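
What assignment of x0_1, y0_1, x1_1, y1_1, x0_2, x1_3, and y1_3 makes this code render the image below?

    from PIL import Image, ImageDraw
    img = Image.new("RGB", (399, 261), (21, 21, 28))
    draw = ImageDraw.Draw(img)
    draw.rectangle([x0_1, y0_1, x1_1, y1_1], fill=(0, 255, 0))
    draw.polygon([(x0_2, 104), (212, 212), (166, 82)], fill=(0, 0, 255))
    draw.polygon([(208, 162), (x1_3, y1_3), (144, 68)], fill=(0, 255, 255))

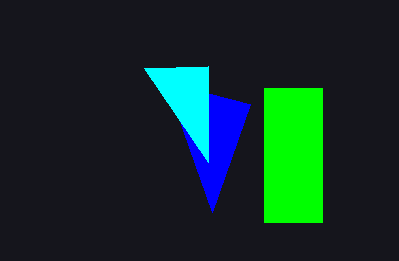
x0_1 = 264
y0_1 = 88
x1_1 = 322
y1_1 = 222
x0_2 = 250
x1_3 = 208
y1_3 = 66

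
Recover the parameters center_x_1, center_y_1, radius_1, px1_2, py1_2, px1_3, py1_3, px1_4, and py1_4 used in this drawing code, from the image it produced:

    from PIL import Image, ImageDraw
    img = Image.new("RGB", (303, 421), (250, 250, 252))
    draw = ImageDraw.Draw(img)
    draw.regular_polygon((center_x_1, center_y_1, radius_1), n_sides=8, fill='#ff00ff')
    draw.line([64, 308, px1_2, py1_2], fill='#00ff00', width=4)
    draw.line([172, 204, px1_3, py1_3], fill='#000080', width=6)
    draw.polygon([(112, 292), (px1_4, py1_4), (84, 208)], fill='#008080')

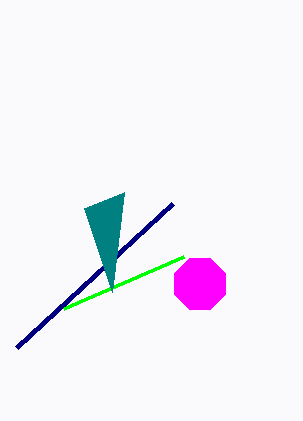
center_x_1 = 200
center_y_1 = 284
radius_1 = 28
px1_2 = 184
py1_2 = 256
px1_3 = 16
py1_3 = 348
px1_4 = 124
py1_4 = 192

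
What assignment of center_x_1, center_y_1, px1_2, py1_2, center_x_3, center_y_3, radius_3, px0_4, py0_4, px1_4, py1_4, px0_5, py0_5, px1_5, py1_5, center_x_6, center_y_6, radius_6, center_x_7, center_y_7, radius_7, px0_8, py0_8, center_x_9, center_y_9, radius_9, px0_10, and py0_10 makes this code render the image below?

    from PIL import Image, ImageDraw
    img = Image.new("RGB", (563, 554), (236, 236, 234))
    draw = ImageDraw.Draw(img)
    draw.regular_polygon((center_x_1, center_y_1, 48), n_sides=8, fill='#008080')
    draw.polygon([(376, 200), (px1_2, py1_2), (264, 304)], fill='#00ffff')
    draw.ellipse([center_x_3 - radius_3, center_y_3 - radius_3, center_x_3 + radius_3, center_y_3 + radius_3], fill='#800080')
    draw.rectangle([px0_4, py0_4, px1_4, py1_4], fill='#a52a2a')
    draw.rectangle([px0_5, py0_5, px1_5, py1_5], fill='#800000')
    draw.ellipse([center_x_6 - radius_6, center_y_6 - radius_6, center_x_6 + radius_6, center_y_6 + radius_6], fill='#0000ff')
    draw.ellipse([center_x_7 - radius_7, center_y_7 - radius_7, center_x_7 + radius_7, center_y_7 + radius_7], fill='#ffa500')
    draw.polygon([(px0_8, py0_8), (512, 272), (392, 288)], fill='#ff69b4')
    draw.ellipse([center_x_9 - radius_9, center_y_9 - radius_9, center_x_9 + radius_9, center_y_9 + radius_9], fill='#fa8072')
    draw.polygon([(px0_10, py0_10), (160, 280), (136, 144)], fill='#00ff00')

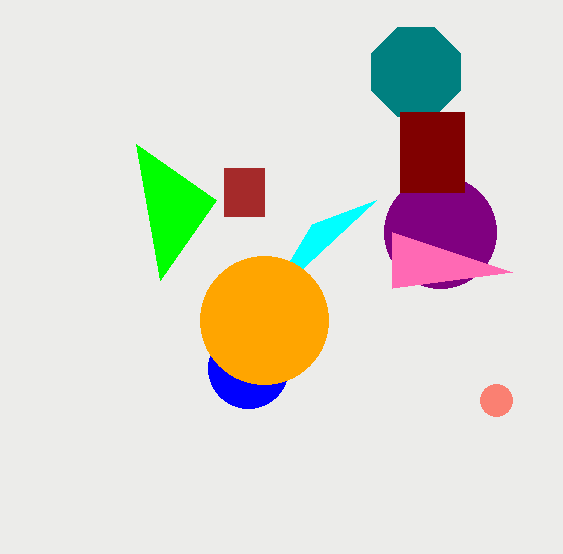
center_x_1 = 416; center_y_1 = 72; px1_2 = 312; py1_2 = 224; center_x_3 = 440; center_y_3 = 232; radius_3 = 56; px0_4 = 224; py0_4 = 168; px1_4 = 264; py1_4 = 216; px0_5 = 400; py0_5 = 112; px1_5 = 464; py1_5 = 192; center_x_6 = 248; center_y_6 = 368; radius_6 = 40; center_x_7 = 264; center_y_7 = 320; radius_7 = 64; px0_8 = 392; py0_8 = 232; center_x_9 = 496; center_y_9 = 400; radius_9 = 16; px0_10 = 216; py0_10 = 200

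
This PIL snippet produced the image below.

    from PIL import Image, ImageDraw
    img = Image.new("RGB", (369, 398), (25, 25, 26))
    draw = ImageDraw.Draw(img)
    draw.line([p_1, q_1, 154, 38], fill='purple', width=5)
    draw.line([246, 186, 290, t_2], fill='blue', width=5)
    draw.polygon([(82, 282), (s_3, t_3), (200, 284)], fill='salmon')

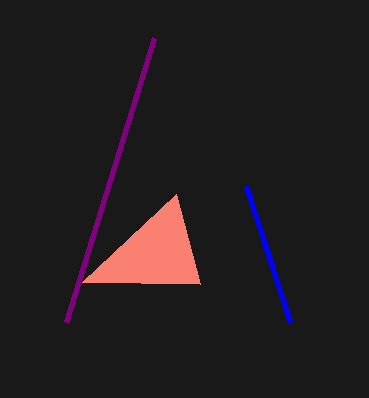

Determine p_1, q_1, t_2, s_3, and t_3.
p_1 = 66, q_1 = 322, t_2 = 322, s_3 = 176, t_3 = 194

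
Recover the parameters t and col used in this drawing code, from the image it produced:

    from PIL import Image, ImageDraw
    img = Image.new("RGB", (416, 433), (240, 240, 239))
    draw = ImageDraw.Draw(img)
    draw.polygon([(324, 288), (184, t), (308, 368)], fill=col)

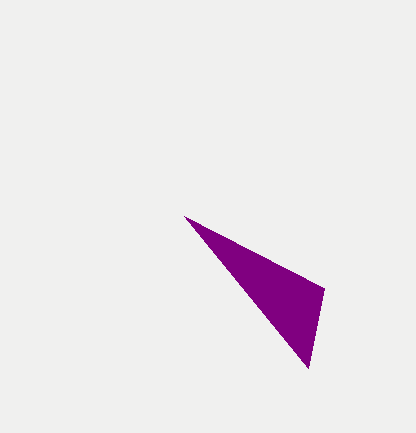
t = 216, col = 'purple'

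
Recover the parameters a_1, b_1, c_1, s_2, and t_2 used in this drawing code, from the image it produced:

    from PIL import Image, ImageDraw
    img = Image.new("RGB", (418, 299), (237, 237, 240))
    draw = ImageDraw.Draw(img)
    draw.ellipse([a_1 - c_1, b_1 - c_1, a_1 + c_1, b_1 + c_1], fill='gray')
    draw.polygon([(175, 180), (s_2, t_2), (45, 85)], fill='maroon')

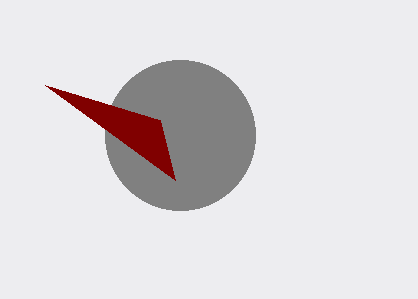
a_1 = 180, b_1 = 135, c_1 = 75, s_2 = 160, t_2 = 120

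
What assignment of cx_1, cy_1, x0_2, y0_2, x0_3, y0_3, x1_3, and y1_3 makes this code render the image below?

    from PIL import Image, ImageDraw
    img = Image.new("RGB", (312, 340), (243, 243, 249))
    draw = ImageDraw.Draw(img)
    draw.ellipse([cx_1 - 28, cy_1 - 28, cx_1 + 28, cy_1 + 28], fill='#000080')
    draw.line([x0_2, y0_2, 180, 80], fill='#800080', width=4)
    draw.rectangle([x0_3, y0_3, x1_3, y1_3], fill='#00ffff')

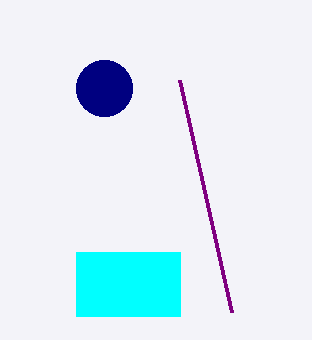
cx_1 = 104; cy_1 = 88; x0_2 = 232; y0_2 = 312; x0_3 = 76; y0_3 = 252; x1_3 = 180; y1_3 = 316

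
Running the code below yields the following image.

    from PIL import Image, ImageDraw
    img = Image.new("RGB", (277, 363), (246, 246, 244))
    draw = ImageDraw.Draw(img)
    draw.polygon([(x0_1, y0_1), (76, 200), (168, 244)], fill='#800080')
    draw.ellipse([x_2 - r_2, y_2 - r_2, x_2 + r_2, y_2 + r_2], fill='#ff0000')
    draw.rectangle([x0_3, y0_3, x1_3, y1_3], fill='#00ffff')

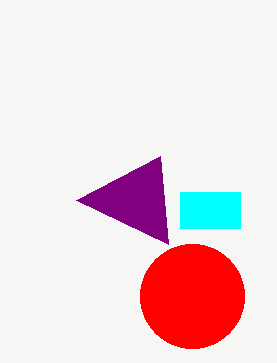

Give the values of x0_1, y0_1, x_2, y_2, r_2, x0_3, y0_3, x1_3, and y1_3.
x0_1 = 160
y0_1 = 156
x_2 = 192
y_2 = 296
r_2 = 52
x0_3 = 180
y0_3 = 192
x1_3 = 240
y1_3 = 228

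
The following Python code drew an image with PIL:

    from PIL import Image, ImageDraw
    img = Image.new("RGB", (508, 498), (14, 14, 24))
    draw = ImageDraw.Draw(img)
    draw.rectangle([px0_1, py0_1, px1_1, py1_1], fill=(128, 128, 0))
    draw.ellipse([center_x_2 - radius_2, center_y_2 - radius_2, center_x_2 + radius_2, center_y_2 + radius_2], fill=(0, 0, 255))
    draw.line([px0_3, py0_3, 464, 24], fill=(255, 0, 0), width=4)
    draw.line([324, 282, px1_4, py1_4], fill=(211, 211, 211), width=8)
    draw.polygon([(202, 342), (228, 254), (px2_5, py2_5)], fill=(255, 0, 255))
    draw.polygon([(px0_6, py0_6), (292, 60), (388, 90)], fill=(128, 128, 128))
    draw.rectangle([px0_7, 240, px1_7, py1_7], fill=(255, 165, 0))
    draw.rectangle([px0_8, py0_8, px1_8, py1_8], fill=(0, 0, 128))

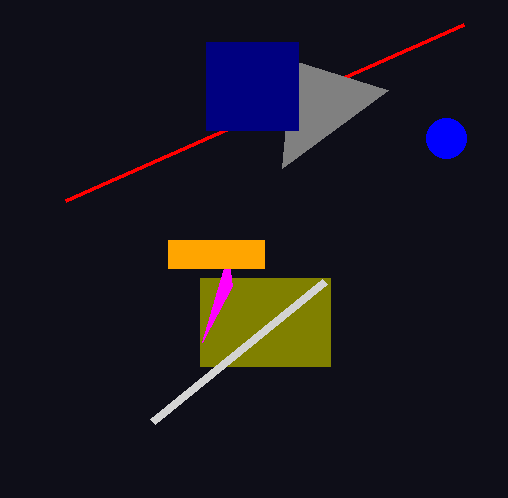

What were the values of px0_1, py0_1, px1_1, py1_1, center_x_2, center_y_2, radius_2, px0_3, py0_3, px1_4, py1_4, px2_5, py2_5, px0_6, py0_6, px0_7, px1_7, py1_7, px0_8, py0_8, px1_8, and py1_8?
px0_1 = 200; py0_1 = 278; px1_1 = 330; py1_1 = 366; center_x_2 = 446; center_y_2 = 138; radius_2 = 20; px0_3 = 66; py0_3 = 200; px1_4 = 152; py1_4 = 422; px2_5 = 232; py2_5 = 286; px0_6 = 282; py0_6 = 168; px0_7 = 168; px1_7 = 264; py1_7 = 268; px0_8 = 206; py0_8 = 42; px1_8 = 298; py1_8 = 130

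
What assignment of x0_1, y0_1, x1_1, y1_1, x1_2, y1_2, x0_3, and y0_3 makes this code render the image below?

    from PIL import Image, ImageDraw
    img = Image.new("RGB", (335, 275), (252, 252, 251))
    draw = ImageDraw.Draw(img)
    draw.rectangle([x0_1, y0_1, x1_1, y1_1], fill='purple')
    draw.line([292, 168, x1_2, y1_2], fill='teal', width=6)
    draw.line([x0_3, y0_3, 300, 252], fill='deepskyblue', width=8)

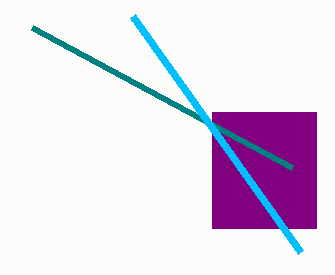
x0_1 = 212; y0_1 = 112; x1_1 = 316; y1_1 = 228; x1_2 = 32; y1_2 = 28; x0_3 = 132; y0_3 = 16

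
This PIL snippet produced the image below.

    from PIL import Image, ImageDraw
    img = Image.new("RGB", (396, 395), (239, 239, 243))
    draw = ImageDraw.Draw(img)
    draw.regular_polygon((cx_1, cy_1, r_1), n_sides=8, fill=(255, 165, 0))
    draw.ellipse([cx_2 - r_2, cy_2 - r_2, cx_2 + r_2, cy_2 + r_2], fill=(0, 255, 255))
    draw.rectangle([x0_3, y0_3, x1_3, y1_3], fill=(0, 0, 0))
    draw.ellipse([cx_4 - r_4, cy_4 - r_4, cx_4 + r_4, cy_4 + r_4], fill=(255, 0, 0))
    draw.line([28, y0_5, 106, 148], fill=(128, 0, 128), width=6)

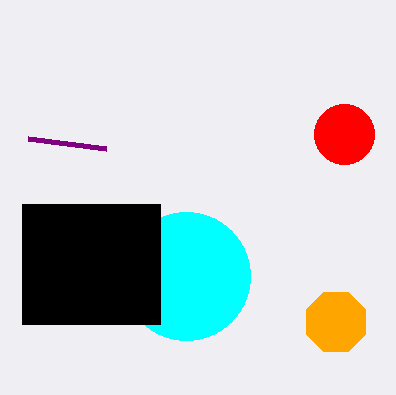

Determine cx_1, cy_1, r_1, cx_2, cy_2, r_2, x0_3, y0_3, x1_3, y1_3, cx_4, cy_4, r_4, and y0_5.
cx_1 = 336, cy_1 = 322, r_1 = 32, cx_2 = 186, cy_2 = 276, r_2 = 64, x0_3 = 22, y0_3 = 204, x1_3 = 160, y1_3 = 324, cx_4 = 344, cy_4 = 134, r_4 = 30, y0_5 = 138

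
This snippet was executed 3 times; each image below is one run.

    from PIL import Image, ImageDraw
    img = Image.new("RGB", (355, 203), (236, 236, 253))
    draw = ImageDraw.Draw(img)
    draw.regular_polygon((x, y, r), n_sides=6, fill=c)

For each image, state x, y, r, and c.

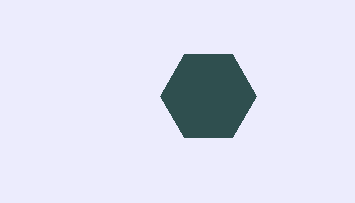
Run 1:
x = 208, y = 96, r = 48, c = 'darkslategray'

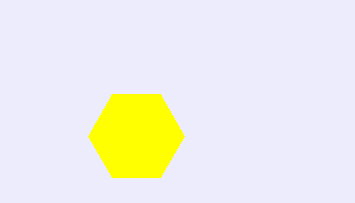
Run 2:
x = 136, y = 136, r = 48, c = 'yellow'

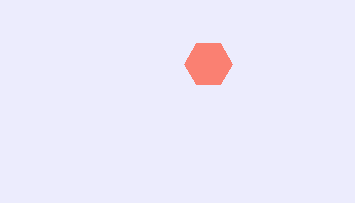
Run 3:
x = 208; y = 64; r = 24; c = 'salmon'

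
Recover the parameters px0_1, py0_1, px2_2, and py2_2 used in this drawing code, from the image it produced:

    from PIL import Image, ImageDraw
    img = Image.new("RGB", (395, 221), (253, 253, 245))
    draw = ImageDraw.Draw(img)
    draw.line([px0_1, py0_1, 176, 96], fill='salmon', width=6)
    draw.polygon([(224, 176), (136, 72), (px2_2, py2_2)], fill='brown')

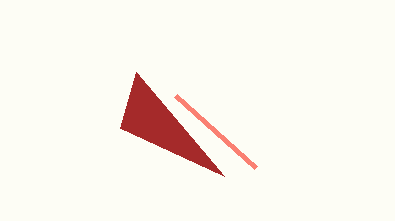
px0_1 = 256; py0_1 = 168; px2_2 = 120; py2_2 = 128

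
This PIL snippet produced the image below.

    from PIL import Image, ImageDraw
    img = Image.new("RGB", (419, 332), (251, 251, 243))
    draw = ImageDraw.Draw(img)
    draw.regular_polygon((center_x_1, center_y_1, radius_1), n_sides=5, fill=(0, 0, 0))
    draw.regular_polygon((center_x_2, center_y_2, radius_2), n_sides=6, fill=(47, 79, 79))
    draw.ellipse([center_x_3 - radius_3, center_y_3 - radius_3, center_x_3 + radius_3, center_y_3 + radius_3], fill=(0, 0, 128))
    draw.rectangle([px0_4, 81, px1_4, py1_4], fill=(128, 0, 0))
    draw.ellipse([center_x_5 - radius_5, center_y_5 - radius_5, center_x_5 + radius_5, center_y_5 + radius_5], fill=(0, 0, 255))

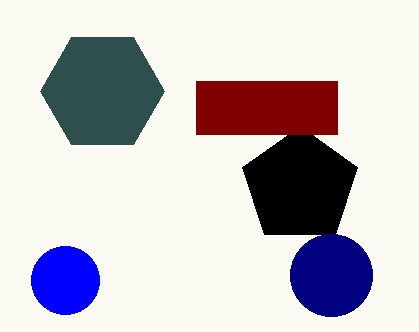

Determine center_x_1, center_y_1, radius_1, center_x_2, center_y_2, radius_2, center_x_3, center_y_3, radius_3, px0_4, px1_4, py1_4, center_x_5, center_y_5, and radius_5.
center_x_1 = 300; center_y_1 = 186; radius_1 = 60; center_x_2 = 102; center_y_2 = 91; radius_2 = 62; center_x_3 = 331; center_y_3 = 275; radius_3 = 41; px0_4 = 196; px1_4 = 337; py1_4 = 134; center_x_5 = 65; center_y_5 = 280; radius_5 = 34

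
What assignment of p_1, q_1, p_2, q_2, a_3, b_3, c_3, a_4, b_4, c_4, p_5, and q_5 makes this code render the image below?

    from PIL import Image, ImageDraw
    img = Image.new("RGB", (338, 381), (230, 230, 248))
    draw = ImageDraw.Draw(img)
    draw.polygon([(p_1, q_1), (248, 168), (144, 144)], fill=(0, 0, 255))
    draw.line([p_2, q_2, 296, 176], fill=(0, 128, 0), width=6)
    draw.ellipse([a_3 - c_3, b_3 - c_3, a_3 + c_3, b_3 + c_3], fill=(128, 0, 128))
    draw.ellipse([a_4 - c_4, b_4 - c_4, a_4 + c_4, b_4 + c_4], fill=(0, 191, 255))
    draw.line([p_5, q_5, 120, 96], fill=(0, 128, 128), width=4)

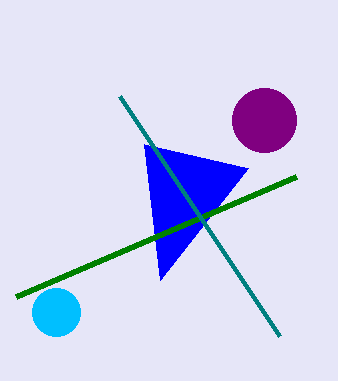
p_1 = 160; q_1 = 280; p_2 = 16; q_2 = 296; a_3 = 264; b_3 = 120; c_3 = 32; a_4 = 56; b_4 = 312; c_4 = 24; p_5 = 280; q_5 = 336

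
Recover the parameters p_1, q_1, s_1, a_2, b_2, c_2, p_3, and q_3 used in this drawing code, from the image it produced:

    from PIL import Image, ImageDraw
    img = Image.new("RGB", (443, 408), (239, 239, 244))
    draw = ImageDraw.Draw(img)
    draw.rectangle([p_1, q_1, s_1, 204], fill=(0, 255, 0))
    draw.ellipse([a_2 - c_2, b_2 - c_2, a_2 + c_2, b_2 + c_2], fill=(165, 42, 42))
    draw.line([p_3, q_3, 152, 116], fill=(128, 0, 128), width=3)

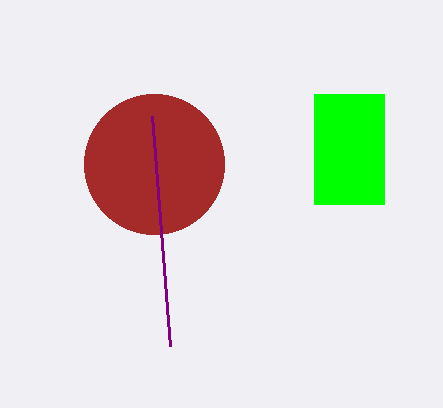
p_1 = 314; q_1 = 94; s_1 = 384; a_2 = 154; b_2 = 164; c_2 = 70; p_3 = 170; q_3 = 346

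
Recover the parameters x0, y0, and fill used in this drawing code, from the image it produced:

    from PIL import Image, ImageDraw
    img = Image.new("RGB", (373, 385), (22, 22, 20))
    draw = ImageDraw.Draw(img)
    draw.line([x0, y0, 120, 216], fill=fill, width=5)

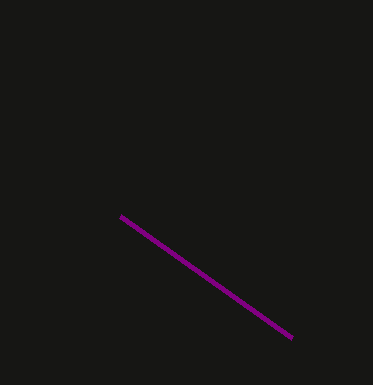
x0 = 292; y0 = 338; fill = 'purple'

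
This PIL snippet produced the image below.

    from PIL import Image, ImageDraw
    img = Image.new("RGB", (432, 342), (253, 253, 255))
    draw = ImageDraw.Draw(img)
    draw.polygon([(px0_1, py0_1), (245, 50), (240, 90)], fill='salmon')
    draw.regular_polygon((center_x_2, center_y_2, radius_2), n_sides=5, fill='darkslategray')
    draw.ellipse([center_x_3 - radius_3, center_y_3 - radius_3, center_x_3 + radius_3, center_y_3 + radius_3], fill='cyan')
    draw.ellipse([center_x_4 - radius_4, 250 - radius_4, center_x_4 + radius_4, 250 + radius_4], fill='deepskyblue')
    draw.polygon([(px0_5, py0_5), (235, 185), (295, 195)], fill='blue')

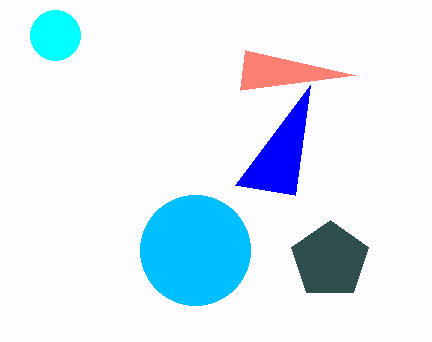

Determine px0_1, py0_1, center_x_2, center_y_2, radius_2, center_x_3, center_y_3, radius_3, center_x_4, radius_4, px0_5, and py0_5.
px0_1 = 355; py0_1 = 75; center_x_2 = 330; center_y_2 = 260; radius_2 = 40; center_x_3 = 55; center_y_3 = 35; radius_3 = 25; center_x_4 = 195; radius_4 = 55; px0_5 = 310; py0_5 = 85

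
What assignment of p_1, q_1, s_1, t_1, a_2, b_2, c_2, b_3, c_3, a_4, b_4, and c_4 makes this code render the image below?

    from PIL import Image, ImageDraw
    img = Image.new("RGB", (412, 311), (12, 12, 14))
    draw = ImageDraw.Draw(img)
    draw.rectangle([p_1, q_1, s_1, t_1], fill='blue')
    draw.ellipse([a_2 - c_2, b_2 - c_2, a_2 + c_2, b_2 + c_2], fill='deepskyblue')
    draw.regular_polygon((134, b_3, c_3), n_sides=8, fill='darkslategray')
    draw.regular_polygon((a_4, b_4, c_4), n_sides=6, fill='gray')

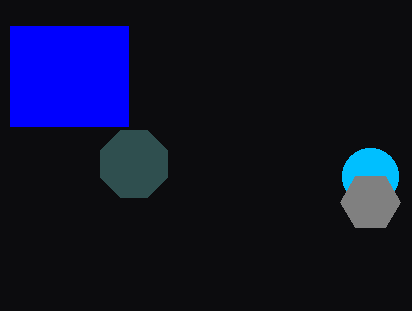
p_1 = 10
q_1 = 26
s_1 = 128
t_1 = 126
a_2 = 370
b_2 = 176
c_2 = 28
b_3 = 164
c_3 = 36
a_4 = 370
b_4 = 202
c_4 = 30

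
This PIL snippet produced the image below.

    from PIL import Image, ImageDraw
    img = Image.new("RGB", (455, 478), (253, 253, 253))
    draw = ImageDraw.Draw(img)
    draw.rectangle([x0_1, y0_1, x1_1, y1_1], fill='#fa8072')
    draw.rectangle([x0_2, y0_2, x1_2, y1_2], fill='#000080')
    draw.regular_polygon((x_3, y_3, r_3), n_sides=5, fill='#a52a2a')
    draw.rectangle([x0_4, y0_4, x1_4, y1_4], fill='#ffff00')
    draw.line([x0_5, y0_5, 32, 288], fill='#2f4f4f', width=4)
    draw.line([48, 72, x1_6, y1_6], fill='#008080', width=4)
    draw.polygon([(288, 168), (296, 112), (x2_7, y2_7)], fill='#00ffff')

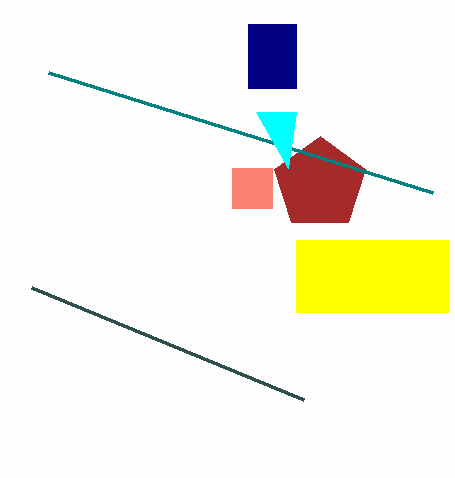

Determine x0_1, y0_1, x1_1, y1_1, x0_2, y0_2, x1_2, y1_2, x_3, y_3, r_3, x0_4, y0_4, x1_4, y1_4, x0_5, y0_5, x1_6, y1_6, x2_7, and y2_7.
x0_1 = 232, y0_1 = 168, x1_1 = 272, y1_1 = 208, x0_2 = 248, y0_2 = 24, x1_2 = 296, y1_2 = 88, x_3 = 320, y_3 = 184, r_3 = 48, x0_4 = 296, y0_4 = 240, x1_4 = 448, y1_4 = 312, x0_5 = 304, y0_5 = 400, x1_6 = 432, y1_6 = 192, x2_7 = 256, y2_7 = 112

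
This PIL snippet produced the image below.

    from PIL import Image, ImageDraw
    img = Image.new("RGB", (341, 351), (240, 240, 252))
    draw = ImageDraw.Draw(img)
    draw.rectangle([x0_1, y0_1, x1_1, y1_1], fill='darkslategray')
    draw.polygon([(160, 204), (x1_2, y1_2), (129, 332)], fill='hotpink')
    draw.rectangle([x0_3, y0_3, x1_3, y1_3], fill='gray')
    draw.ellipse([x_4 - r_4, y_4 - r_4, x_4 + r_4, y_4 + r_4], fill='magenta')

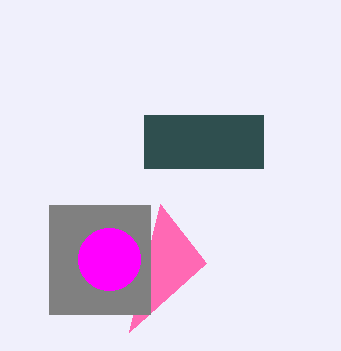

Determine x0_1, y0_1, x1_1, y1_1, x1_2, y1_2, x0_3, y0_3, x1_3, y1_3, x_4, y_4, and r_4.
x0_1 = 144
y0_1 = 115
x1_1 = 263
y1_1 = 168
x1_2 = 206
y1_2 = 263
x0_3 = 49
y0_3 = 205
x1_3 = 150
y1_3 = 314
x_4 = 109
y_4 = 259
r_4 = 31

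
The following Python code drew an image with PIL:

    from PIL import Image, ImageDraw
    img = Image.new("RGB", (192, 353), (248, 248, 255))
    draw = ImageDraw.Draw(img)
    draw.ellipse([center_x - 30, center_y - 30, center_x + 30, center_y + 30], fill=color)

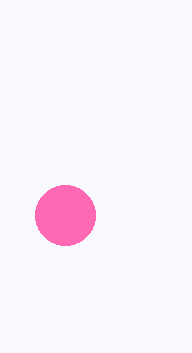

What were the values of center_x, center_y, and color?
center_x = 65, center_y = 215, color = 'hotpink'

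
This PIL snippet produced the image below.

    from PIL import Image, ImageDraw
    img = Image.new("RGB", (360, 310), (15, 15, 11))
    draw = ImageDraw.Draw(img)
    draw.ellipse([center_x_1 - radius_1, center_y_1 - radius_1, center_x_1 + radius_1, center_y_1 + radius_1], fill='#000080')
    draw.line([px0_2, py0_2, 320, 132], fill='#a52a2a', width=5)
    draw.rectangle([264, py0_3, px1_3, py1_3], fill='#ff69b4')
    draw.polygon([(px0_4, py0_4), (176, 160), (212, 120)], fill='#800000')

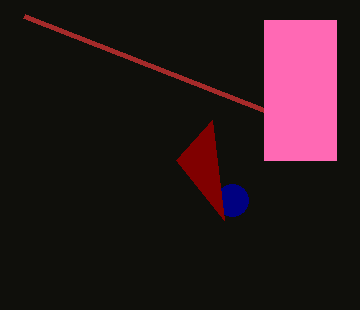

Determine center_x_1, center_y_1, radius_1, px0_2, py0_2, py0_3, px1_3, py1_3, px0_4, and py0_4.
center_x_1 = 232; center_y_1 = 200; radius_1 = 16; px0_2 = 24; py0_2 = 16; py0_3 = 20; px1_3 = 336; py1_3 = 160; px0_4 = 224; py0_4 = 220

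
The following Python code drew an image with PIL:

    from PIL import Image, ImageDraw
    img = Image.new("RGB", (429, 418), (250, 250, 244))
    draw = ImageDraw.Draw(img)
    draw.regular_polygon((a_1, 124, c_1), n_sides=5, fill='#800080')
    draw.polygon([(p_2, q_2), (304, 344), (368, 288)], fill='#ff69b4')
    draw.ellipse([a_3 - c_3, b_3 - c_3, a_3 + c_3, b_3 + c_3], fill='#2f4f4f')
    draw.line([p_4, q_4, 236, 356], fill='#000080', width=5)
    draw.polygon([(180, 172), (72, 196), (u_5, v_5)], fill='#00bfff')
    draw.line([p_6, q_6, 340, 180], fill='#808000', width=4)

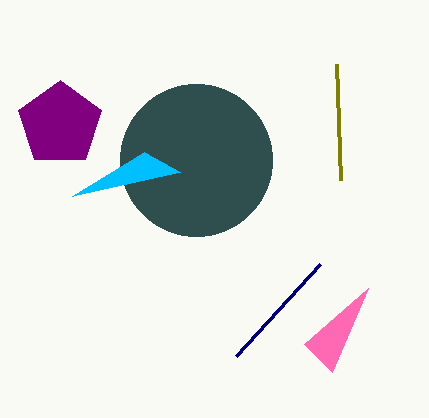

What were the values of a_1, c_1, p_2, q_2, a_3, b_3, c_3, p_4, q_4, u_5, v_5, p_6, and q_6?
a_1 = 60; c_1 = 44; p_2 = 332; q_2 = 372; a_3 = 196; b_3 = 160; c_3 = 76; p_4 = 320; q_4 = 264; u_5 = 144; v_5 = 152; p_6 = 336; q_6 = 64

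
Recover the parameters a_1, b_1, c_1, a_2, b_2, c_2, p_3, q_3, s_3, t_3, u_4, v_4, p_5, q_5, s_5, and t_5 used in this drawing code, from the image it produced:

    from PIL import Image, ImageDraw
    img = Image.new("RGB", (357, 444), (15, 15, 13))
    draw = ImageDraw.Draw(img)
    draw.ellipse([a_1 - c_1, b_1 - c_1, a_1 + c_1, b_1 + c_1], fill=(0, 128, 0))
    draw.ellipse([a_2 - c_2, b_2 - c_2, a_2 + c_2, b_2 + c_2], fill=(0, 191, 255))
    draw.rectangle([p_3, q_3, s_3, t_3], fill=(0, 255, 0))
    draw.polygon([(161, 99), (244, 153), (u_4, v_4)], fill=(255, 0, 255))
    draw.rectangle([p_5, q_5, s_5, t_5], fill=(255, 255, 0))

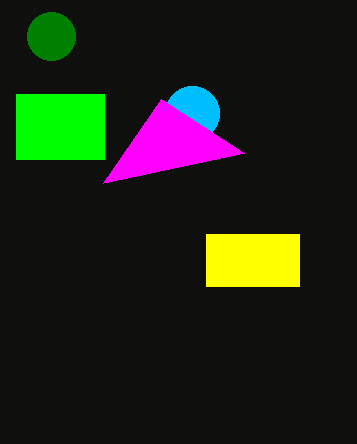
a_1 = 51
b_1 = 36
c_1 = 24
a_2 = 192
b_2 = 113
c_2 = 27
p_3 = 16
q_3 = 94
s_3 = 104
t_3 = 159
u_4 = 103
v_4 = 183
p_5 = 206
q_5 = 234
s_5 = 299
t_5 = 286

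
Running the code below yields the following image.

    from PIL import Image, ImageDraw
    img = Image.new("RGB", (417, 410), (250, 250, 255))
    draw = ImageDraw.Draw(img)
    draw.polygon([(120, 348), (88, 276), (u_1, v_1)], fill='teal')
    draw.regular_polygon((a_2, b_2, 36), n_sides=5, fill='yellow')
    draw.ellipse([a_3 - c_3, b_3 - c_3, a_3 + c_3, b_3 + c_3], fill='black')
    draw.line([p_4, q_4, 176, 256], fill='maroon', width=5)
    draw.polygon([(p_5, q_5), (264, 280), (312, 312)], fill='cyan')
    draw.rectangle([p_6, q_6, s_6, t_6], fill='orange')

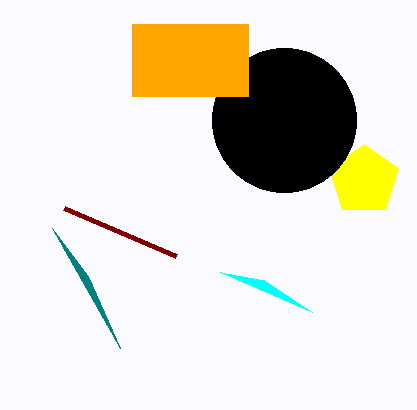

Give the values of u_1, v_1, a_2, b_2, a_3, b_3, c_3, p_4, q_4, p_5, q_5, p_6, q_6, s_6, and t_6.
u_1 = 52, v_1 = 228, a_2 = 364, b_2 = 180, a_3 = 284, b_3 = 120, c_3 = 72, p_4 = 64, q_4 = 208, p_5 = 220, q_5 = 272, p_6 = 132, q_6 = 24, s_6 = 248, t_6 = 96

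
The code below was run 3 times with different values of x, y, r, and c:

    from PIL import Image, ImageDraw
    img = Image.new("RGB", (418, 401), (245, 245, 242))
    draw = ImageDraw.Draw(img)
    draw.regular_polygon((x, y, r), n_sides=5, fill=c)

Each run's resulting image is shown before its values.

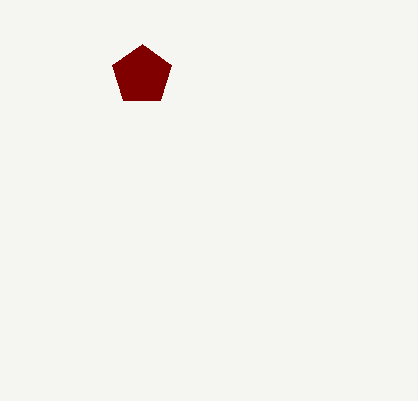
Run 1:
x = 142, y = 75, r = 31, c = 'maroon'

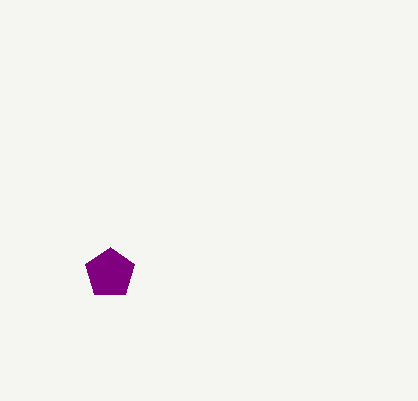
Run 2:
x = 110
y = 273
r = 26
c = 'purple'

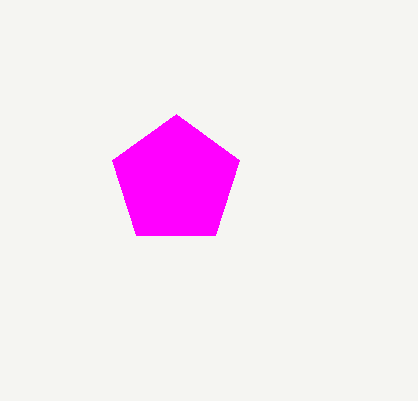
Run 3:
x = 176, y = 181, r = 67, c = 'magenta'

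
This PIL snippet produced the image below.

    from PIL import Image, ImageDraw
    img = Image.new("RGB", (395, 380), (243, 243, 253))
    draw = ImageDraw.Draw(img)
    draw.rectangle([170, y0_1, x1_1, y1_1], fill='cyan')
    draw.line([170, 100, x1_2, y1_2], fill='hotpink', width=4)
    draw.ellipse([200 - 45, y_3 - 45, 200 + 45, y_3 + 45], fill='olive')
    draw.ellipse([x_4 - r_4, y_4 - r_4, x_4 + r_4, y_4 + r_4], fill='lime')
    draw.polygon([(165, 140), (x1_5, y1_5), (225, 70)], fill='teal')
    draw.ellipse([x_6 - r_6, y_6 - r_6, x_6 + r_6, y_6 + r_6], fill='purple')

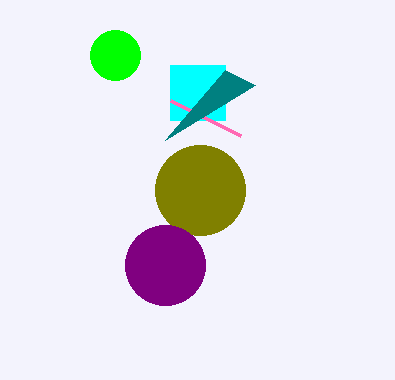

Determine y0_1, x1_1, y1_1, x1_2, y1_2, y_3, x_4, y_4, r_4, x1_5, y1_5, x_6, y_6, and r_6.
y0_1 = 65; x1_1 = 225; y1_1 = 120; x1_2 = 240; y1_2 = 135; y_3 = 190; x_4 = 115; y_4 = 55; r_4 = 25; x1_5 = 255; y1_5 = 85; x_6 = 165; y_6 = 265; r_6 = 40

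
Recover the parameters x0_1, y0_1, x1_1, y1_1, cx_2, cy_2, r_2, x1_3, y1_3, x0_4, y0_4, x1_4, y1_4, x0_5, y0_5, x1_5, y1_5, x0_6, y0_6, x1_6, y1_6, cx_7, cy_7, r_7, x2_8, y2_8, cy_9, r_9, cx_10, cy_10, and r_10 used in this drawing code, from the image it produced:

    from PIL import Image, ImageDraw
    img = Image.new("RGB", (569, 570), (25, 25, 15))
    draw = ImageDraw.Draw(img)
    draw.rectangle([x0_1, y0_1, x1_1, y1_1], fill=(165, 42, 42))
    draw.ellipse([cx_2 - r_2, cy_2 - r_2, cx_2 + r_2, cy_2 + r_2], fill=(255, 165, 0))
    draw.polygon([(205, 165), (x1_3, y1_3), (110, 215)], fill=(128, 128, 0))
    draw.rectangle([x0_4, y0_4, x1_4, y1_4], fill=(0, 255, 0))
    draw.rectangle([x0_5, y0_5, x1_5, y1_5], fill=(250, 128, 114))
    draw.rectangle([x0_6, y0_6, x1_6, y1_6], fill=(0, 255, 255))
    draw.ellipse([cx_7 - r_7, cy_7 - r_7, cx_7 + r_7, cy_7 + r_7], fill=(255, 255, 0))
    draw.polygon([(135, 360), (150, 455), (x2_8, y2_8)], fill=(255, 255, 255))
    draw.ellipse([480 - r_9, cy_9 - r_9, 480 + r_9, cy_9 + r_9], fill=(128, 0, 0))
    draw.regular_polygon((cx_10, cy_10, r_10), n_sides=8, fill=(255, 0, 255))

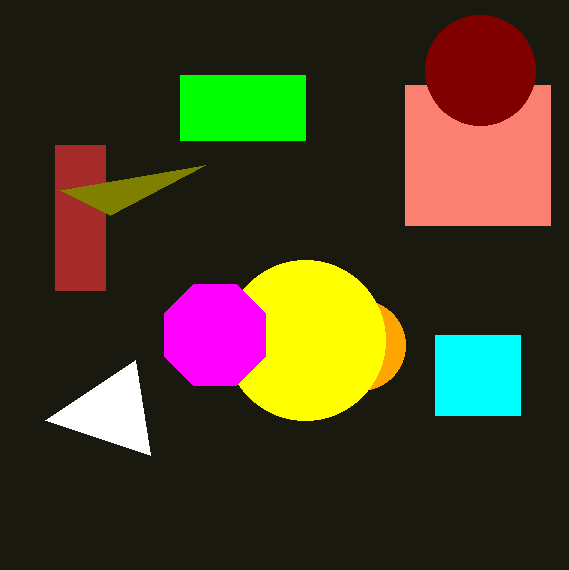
x0_1 = 55
y0_1 = 145
x1_1 = 105
y1_1 = 290
cx_2 = 360
cy_2 = 345
r_2 = 45
x1_3 = 60
y1_3 = 190
x0_4 = 180
y0_4 = 75
x1_4 = 305
y1_4 = 140
x0_5 = 405
y0_5 = 85
x1_5 = 550
y1_5 = 225
x0_6 = 435
y0_6 = 335
x1_6 = 520
y1_6 = 415
cx_7 = 305
cy_7 = 340
r_7 = 80
x2_8 = 45
y2_8 = 420
cy_9 = 70
r_9 = 55
cx_10 = 215
cy_10 = 335
r_10 = 55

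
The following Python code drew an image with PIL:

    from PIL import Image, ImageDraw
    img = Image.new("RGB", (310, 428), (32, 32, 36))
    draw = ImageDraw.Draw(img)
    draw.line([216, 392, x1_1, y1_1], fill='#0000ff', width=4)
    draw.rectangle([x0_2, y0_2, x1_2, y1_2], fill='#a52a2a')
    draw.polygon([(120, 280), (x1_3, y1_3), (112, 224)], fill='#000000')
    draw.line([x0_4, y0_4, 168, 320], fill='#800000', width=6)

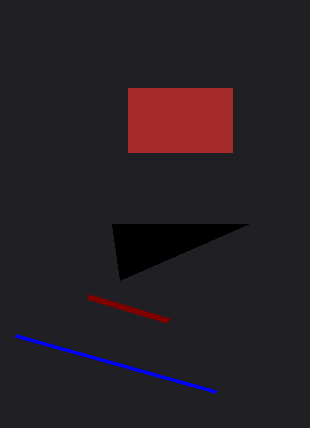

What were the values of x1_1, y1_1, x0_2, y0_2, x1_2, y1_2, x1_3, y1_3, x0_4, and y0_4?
x1_1 = 16, y1_1 = 336, x0_2 = 128, y0_2 = 88, x1_2 = 232, y1_2 = 152, x1_3 = 248, y1_3 = 224, x0_4 = 88, y0_4 = 296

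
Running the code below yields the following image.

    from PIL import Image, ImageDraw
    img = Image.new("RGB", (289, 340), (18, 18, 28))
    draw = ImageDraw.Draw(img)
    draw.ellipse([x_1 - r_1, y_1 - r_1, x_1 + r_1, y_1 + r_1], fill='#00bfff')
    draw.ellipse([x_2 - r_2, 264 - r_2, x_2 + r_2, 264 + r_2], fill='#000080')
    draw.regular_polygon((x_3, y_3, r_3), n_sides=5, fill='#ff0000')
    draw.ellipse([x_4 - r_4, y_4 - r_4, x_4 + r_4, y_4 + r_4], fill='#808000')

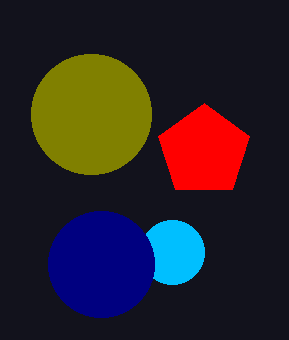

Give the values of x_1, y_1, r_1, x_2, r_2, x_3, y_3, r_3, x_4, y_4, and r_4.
x_1 = 172; y_1 = 252; r_1 = 32; x_2 = 101; r_2 = 53; x_3 = 204; y_3 = 151; r_3 = 48; x_4 = 91; y_4 = 114; r_4 = 60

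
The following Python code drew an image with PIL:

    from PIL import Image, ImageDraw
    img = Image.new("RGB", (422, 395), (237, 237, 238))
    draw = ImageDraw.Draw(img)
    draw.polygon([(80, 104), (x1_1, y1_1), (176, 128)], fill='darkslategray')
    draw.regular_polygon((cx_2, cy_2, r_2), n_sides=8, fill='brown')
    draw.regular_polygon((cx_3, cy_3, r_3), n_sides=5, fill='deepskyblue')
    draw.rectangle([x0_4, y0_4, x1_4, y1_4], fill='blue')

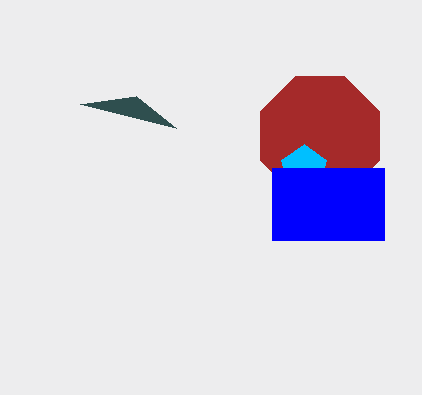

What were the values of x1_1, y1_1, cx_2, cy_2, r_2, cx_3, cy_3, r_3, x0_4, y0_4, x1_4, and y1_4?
x1_1 = 136; y1_1 = 96; cx_2 = 320; cy_2 = 136; r_2 = 64; cx_3 = 304; cy_3 = 168; r_3 = 24; x0_4 = 272; y0_4 = 168; x1_4 = 384; y1_4 = 240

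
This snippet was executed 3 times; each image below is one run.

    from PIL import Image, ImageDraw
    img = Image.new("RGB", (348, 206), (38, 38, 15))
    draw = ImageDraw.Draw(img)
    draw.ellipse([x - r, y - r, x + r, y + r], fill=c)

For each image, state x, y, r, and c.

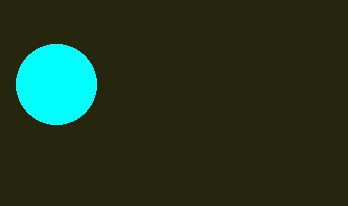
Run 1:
x = 56, y = 84, r = 40, c = 'cyan'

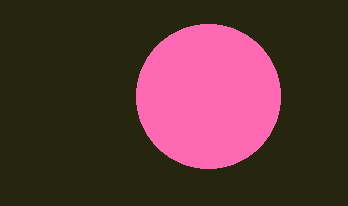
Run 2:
x = 208
y = 96
r = 72
c = 'hotpink'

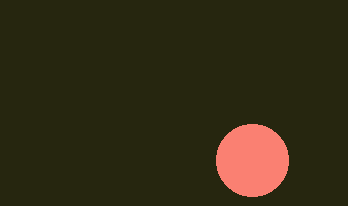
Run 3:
x = 252
y = 160
r = 36
c = 'salmon'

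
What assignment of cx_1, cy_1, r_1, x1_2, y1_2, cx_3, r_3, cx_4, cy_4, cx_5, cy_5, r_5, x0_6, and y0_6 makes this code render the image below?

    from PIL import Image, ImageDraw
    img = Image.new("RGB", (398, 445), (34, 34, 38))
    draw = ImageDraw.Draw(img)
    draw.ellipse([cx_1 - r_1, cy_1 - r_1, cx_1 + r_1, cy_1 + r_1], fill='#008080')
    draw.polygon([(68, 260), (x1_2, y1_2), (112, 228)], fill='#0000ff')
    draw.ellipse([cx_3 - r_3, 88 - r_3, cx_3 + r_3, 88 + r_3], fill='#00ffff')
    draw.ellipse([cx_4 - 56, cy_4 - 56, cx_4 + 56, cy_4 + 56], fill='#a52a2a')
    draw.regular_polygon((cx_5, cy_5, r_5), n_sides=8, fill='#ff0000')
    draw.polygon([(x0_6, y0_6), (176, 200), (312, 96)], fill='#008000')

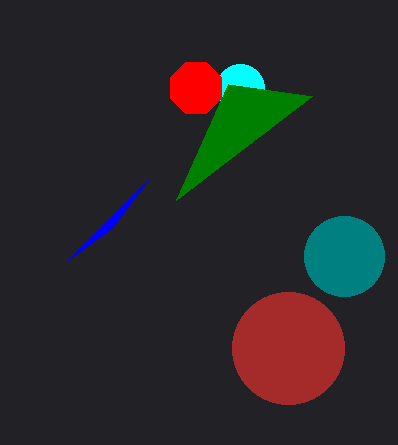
cx_1 = 344, cy_1 = 256, r_1 = 40, x1_2 = 148, y1_2 = 180, cx_3 = 240, r_3 = 24, cx_4 = 288, cy_4 = 348, cx_5 = 196, cy_5 = 88, r_5 = 28, x0_6 = 228, y0_6 = 84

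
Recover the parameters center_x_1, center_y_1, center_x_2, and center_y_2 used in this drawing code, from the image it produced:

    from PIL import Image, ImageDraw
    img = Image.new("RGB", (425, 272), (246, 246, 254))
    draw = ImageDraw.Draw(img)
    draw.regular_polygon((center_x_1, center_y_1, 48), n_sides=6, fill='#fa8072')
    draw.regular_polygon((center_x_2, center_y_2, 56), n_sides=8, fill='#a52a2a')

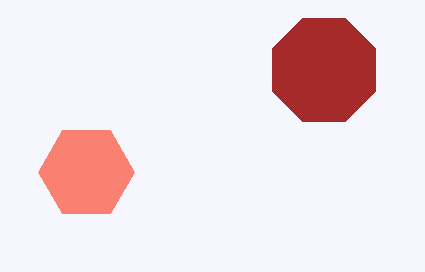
center_x_1 = 86; center_y_1 = 172; center_x_2 = 324; center_y_2 = 70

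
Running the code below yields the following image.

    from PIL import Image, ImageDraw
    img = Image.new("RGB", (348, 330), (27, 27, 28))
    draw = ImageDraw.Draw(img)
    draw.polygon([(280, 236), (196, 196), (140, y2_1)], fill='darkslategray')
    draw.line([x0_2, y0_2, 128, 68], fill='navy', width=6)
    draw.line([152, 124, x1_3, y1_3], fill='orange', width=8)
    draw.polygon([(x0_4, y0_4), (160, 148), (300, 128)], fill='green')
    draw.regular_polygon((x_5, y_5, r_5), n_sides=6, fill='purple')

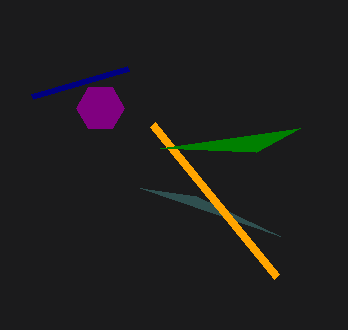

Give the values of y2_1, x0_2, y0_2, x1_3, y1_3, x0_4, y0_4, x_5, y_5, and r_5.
y2_1 = 188
x0_2 = 32
y0_2 = 96
x1_3 = 276
y1_3 = 276
x0_4 = 256
y0_4 = 152
x_5 = 100
y_5 = 108
r_5 = 24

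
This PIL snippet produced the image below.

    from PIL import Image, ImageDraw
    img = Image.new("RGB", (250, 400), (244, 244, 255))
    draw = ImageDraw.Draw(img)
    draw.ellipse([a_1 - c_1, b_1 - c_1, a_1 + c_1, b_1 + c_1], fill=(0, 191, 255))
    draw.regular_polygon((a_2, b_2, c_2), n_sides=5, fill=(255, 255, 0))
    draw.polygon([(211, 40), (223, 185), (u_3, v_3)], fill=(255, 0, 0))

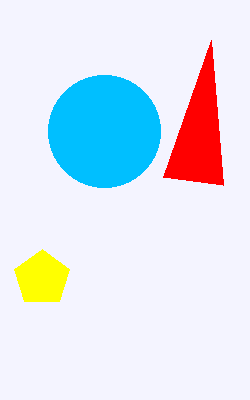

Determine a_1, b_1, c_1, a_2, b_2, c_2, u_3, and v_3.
a_1 = 104, b_1 = 131, c_1 = 56, a_2 = 42, b_2 = 278, c_2 = 29, u_3 = 163, v_3 = 177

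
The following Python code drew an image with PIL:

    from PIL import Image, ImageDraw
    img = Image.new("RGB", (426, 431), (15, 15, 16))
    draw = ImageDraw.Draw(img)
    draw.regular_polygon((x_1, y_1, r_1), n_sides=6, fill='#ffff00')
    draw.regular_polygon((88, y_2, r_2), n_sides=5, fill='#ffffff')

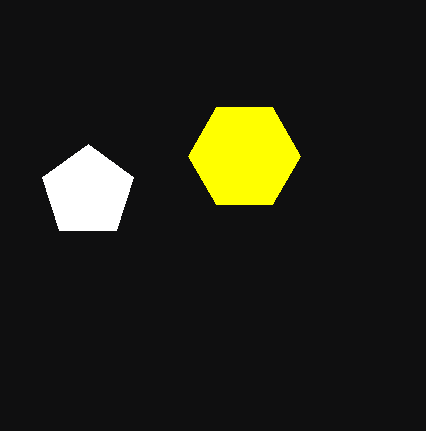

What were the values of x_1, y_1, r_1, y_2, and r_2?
x_1 = 244
y_1 = 156
r_1 = 56
y_2 = 192
r_2 = 48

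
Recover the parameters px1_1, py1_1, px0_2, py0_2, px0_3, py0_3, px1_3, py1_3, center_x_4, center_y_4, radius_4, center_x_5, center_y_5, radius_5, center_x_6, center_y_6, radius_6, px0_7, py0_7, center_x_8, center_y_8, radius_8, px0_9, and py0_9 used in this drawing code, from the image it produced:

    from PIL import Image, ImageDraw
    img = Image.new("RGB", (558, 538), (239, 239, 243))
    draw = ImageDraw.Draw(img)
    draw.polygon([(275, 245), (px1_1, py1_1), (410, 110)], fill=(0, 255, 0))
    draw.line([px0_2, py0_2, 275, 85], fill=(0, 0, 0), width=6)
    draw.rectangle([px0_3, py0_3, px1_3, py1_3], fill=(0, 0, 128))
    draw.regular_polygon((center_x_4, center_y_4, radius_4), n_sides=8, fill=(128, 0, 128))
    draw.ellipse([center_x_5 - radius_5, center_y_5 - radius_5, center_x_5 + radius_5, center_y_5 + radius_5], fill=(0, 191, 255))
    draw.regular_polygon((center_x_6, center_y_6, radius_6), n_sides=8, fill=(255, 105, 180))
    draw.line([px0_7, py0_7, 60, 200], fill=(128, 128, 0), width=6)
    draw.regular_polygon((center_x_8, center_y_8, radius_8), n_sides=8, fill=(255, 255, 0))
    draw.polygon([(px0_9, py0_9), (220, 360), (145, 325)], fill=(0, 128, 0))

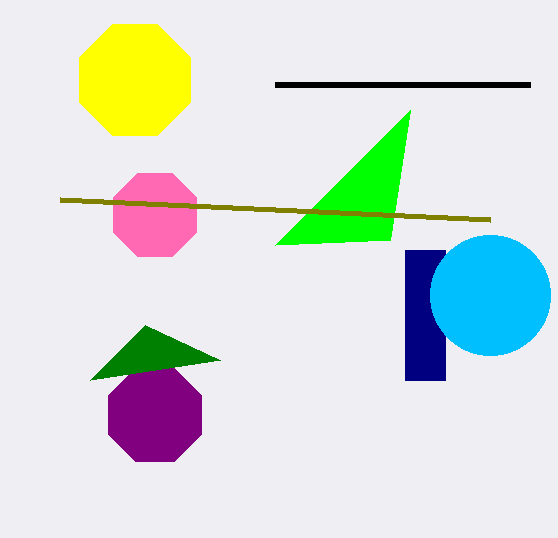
px1_1 = 390
py1_1 = 240
px0_2 = 530
py0_2 = 85
px0_3 = 405
py0_3 = 250
px1_3 = 445
py1_3 = 380
center_x_4 = 155
center_y_4 = 415
radius_4 = 50
center_x_5 = 490
center_y_5 = 295
radius_5 = 60
center_x_6 = 155
center_y_6 = 215
radius_6 = 45
px0_7 = 490
py0_7 = 220
center_x_8 = 135
center_y_8 = 80
radius_8 = 60
px0_9 = 90
py0_9 = 380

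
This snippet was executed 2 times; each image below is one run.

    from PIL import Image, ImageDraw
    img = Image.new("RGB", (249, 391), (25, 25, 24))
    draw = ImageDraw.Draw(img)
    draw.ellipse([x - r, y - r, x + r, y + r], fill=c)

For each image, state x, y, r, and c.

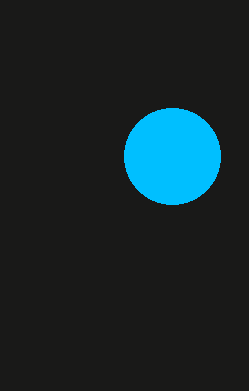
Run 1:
x = 172
y = 156
r = 48
c = 'deepskyblue'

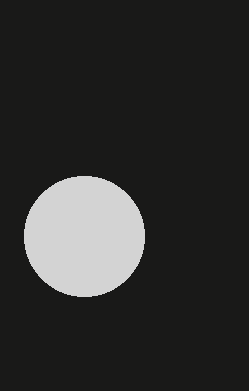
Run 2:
x = 84
y = 236
r = 60
c = 'lightgray'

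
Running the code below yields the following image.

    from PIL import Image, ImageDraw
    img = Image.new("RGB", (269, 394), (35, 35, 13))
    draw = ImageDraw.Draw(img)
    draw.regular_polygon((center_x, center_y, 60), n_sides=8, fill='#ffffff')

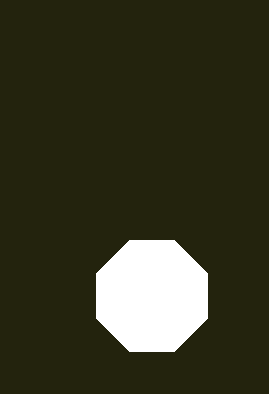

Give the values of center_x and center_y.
center_x = 152; center_y = 296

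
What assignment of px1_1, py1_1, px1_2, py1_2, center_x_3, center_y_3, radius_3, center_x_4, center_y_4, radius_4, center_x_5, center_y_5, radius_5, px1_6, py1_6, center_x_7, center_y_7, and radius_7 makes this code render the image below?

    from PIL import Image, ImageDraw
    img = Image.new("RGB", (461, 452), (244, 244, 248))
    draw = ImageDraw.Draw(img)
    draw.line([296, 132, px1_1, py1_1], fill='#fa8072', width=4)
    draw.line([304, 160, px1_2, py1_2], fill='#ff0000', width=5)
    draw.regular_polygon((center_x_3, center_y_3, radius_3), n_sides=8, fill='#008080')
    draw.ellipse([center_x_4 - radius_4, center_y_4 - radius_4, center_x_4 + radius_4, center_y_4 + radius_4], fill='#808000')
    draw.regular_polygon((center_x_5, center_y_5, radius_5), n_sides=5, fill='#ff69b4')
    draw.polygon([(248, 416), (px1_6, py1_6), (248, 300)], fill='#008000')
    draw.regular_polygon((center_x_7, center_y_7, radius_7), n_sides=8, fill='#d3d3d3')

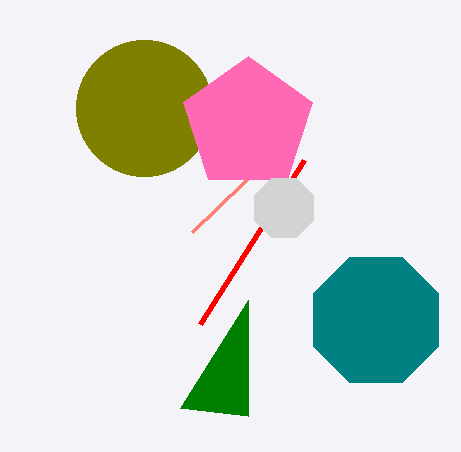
px1_1 = 192; py1_1 = 232; px1_2 = 200; py1_2 = 324; center_x_3 = 376; center_y_3 = 320; radius_3 = 68; center_x_4 = 144; center_y_4 = 108; radius_4 = 68; center_x_5 = 248; center_y_5 = 124; radius_5 = 68; px1_6 = 180; py1_6 = 408; center_x_7 = 284; center_y_7 = 208; radius_7 = 32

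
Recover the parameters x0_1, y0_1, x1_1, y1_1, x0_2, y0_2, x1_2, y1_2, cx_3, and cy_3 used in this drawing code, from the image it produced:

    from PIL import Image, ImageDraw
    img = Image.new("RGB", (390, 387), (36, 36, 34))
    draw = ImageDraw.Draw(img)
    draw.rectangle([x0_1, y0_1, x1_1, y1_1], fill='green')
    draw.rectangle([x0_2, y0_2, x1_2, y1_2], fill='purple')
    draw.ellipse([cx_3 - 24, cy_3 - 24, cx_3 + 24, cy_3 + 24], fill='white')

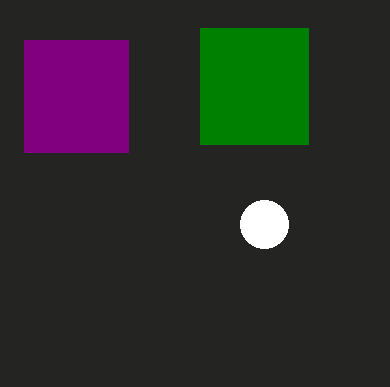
x0_1 = 200
y0_1 = 28
x1_1 = 308
y1_1 = 144
x0_2 = 24
y0_2 = 40
x1_2 = 128
y1_2 = 152
cx_3 = 264
cy_3 = 224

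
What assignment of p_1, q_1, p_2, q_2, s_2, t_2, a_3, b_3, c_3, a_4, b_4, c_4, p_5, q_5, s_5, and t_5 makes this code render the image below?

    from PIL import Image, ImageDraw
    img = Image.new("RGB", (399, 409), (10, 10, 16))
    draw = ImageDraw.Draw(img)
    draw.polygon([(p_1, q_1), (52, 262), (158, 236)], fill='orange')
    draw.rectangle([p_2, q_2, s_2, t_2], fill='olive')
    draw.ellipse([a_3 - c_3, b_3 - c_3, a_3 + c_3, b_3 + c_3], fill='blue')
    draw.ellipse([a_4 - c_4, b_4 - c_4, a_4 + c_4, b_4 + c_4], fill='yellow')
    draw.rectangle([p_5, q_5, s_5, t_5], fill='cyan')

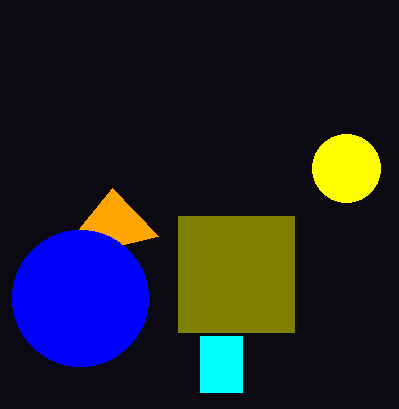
p_1 = 112, q_1 = 188, p_2 = 178, q_2 = 216, s_2 = 294, t_2 = 332, a_3 = 80, b_3 = 298, c_3 = 68, a_4 = 346, b_4 = 168, c_4 = 34, p_5 = 200, q_5 = 336, s_5 = 242, t_5 = 392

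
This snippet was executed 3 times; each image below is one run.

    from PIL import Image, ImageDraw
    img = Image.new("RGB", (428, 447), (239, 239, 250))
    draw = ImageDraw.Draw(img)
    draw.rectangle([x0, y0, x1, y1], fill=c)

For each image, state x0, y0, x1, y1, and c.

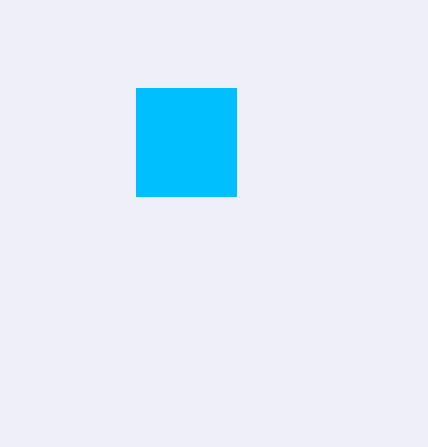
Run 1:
x0 = 136, y0 = 88, x1 = 236, y1 = 196, c = 'deepskyblue'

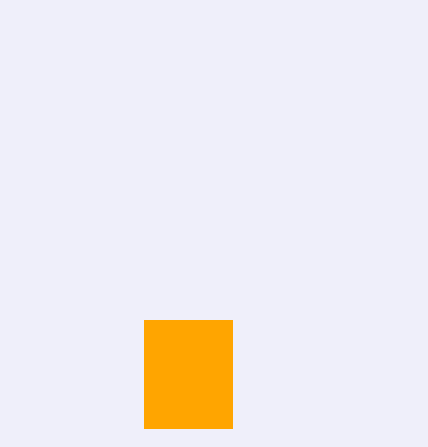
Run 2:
x0 = 144
y0 = 320
x1 = 232
y1 = 428
c = 'orange'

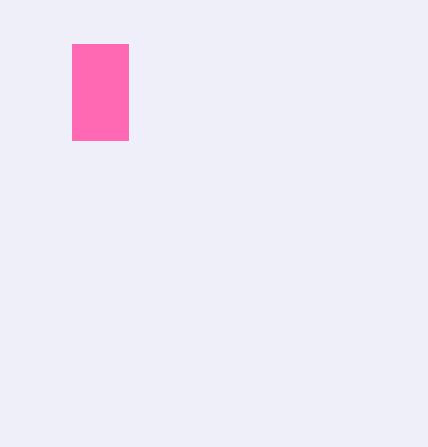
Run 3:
x0 = 72; y0 = 44; x1 = 128; y1 = 140; c = 'hotpink'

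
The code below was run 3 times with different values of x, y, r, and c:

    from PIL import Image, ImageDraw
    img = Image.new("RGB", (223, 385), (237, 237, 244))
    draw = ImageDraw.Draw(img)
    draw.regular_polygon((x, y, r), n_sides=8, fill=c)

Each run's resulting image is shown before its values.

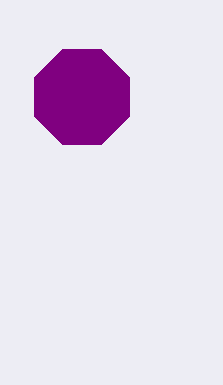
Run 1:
x = 82; y = 97; r = 51; c = 'purple'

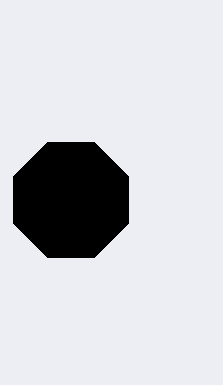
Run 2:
x = 71
y = 200
r = 62
c = 'black'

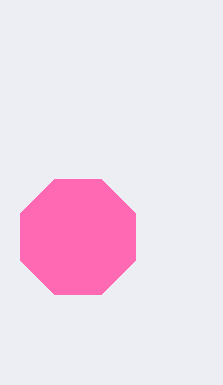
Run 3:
x = 78, y = 237, r = 62, c = 'hotpink'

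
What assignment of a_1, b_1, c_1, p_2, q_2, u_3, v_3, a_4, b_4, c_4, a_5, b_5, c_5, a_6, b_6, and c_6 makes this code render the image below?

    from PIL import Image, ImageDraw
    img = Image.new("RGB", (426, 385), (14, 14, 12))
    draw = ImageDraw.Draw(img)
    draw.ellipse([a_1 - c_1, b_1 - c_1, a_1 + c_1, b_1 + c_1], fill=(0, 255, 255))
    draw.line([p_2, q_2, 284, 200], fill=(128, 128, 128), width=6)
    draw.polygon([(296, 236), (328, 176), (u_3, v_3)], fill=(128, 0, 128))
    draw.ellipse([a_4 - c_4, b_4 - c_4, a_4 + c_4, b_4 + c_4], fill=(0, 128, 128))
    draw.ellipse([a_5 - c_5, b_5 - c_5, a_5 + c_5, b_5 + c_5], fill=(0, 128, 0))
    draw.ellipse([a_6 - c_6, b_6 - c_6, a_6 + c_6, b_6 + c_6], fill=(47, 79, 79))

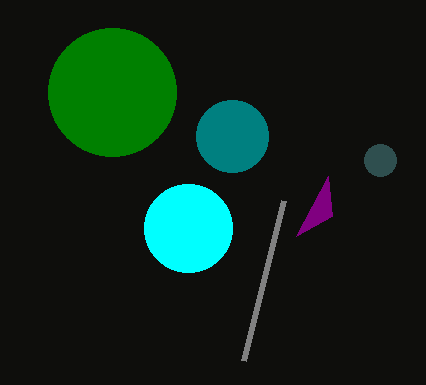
a_1 = 188
b_1 = 228
c_1 = 44
p_2 = 244
q_2 = 360
u_3 = 332
v_3 = 216
a_4 = 232
b_4 = 136
c_4 = 36
a_5 = 112
b_5 = 92
c_5 = 64
a_6 = 380
b_6 = 160
c_6 = 16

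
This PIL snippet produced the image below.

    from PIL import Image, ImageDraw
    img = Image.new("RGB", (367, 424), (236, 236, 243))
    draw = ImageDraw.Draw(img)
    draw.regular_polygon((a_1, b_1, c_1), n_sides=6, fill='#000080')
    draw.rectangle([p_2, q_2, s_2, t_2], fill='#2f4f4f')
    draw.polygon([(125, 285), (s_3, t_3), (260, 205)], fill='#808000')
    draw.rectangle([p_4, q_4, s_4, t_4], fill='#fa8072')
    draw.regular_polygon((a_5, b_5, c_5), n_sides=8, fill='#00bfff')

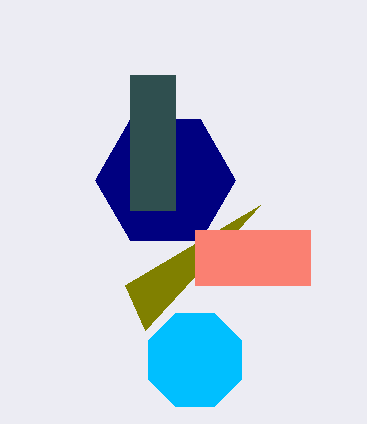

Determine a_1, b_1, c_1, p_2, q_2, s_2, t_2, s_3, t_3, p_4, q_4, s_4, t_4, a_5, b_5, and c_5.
a_1 = 165, b_1 = 180, c_1 = 70, p_2 = 130, q_2 = 75, s_2 = 175, t_2 = 210, s_3 = 145, t_3 = 330, p_4 = 195, q_4 = 230, s_4 = 310, t_4 = 285, a_5 = 195, b_5 = 360, c_5 = 50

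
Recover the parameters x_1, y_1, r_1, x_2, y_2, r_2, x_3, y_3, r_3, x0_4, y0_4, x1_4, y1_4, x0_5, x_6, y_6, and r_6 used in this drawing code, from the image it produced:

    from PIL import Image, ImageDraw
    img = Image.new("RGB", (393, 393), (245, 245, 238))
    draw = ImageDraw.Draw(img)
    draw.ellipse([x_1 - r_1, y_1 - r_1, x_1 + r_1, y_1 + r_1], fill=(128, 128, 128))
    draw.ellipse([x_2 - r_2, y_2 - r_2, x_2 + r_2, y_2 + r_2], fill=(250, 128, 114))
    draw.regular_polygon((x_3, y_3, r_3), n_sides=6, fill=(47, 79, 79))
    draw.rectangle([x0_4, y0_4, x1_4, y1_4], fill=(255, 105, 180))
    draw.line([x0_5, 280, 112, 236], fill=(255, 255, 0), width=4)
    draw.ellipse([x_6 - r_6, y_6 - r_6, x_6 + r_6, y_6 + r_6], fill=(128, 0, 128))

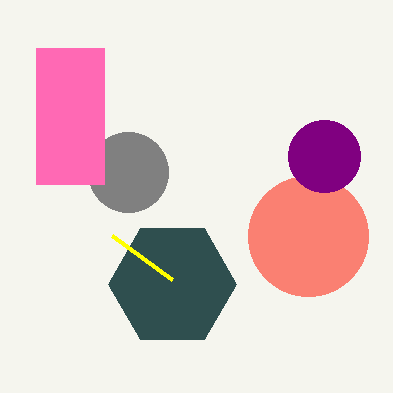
x_1 = 128, y_1 = 172, r_1 = 40, x_2 = 308, y_2 = 236, r_2 = 60, x_3 = 172, y_3 = 284, r_3 = 64, x0_4 = 36, y0_4 = 48, x1_4 = 104, y1_4 = 184, x0_5 = 172, x_6 = 324, y_6 = 156, r_6 = 36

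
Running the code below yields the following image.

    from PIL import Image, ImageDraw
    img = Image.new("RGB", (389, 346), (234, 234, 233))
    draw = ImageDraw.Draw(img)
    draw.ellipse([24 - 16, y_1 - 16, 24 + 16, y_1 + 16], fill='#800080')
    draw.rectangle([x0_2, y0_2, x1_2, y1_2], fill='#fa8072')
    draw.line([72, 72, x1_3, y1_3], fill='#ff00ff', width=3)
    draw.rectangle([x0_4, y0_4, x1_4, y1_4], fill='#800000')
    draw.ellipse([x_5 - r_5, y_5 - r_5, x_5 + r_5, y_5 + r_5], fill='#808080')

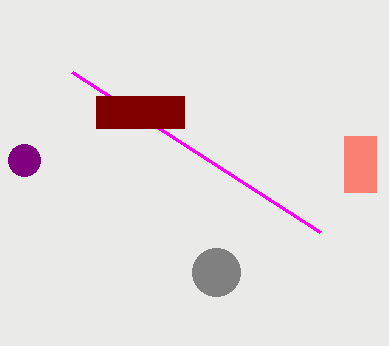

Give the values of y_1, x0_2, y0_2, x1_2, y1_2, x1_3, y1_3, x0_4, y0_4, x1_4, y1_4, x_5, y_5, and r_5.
y_1 = 160, x0_2 = 344, y0_2 = 136, x1_2 = 376, y1_2 = 192, x1_3 = 320, y1_3 = 232, x0_4 = 96, y0_4 = 96, x1_4 = 184, y1_4 = 128, x_5 = 216, y_5 = 272, r_5 = 24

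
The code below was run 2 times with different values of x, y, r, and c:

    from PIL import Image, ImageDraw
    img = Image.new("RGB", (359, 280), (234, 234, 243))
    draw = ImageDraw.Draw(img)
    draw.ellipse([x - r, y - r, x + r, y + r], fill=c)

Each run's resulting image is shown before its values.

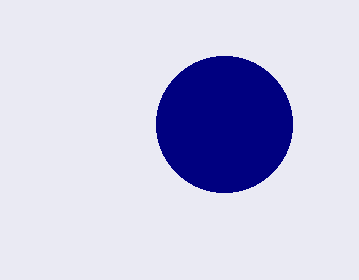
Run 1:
x = 224
y = 124
r = 68
c = 'navy'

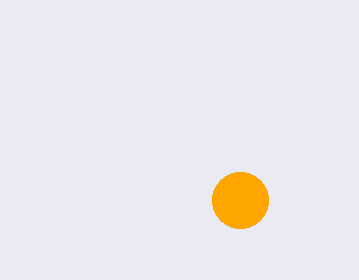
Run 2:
x = 240, y = 200, r = 28, c = 'orange'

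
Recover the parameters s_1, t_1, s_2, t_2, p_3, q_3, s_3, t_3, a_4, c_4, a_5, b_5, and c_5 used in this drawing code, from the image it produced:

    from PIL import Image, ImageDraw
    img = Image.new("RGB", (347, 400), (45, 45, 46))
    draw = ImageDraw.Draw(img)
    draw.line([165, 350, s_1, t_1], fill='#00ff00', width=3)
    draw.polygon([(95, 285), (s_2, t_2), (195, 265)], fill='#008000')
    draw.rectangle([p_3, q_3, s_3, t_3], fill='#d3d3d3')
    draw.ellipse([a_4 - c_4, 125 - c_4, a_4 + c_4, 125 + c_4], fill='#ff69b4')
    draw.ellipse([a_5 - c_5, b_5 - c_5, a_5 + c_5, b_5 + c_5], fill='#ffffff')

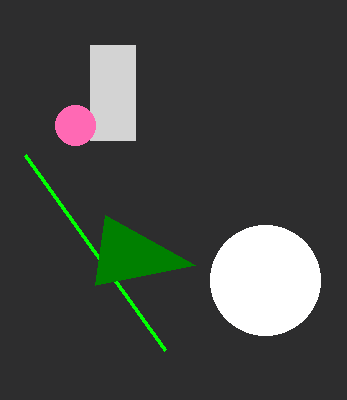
s_1 = 25
t_1 = 155
s_2 = 105
t_2 = 215
p_3 = 90
q_3 = 45
s_3 = 135
t_3 = 140
a_4 = 75
c_4 = 20
a_5 = 265
b_5 = 280
c_5 = 55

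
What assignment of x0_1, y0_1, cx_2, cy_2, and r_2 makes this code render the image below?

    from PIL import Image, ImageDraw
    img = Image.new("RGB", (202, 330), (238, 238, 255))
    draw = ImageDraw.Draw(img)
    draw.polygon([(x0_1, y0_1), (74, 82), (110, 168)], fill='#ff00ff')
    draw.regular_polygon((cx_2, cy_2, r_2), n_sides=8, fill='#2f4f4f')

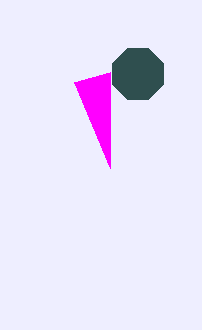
x0_1 = 110; y0_1 = 72; cx_2 = 138; cy_2 = 74; r_2 = 28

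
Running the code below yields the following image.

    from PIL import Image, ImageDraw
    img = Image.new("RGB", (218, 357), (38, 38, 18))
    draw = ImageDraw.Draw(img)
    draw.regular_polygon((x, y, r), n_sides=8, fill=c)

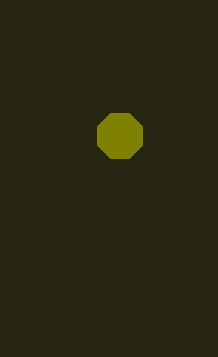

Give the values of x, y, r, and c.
x = 120, y = 136, r = 24, c = 'olive'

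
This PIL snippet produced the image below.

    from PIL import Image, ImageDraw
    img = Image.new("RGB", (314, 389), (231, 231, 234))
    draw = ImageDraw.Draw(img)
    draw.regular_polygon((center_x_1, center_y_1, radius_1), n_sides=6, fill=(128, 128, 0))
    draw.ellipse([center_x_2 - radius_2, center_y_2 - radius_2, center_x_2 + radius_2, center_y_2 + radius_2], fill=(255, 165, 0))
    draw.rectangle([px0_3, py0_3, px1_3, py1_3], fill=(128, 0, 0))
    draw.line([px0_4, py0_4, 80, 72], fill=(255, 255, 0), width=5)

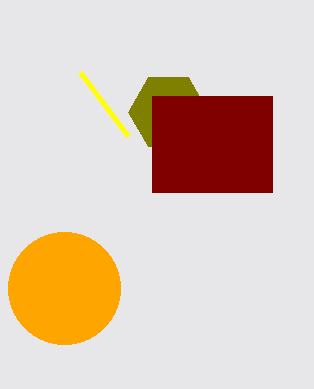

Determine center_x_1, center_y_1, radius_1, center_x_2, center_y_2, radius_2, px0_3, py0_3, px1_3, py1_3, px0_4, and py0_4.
center_x_1 = 168; center_y_1 = 112; radius_1 = 40; center_x_2 = 64; center_y_2 = 288; radius_2 = 56; px0_3 = 152; py0_3 = 96; px1_3 = 272; py1_3 = 192; px0_4 = 128; py0_4 = 136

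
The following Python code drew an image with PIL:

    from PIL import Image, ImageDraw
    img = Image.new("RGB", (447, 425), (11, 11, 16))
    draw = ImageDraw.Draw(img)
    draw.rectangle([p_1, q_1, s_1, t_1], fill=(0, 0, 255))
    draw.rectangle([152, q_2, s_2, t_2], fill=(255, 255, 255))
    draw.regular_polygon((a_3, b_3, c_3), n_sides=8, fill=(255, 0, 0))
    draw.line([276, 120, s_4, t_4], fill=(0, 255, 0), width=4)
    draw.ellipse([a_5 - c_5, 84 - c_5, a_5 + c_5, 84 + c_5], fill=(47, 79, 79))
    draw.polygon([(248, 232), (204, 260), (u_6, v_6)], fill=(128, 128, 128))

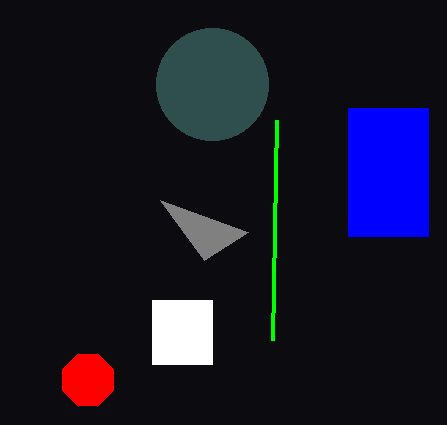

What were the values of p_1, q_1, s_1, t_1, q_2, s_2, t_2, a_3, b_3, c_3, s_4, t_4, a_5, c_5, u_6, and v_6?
p_1 = 348
q_1 = 108
s_1 = 428
t_1 = 236
q_2 = 300
s_2 = 212
t_2 = 364
a_3 = 88
b_3 = 380
c_3 = 28
s_4 = 272
t_4 = 340
a_5 = 212
c_5 = 56
u_6 = 160
v_6 = 200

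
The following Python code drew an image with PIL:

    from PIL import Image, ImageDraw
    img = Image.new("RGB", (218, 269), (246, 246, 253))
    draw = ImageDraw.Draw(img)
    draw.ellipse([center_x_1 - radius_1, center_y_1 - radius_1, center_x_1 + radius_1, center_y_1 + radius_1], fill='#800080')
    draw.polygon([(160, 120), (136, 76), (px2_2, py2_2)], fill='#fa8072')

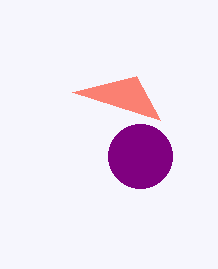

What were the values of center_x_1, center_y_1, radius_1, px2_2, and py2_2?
center_x_1 = 140, center_y_1 = 156, radius_1 = 32, px2_2 = 72, py2_2 = 92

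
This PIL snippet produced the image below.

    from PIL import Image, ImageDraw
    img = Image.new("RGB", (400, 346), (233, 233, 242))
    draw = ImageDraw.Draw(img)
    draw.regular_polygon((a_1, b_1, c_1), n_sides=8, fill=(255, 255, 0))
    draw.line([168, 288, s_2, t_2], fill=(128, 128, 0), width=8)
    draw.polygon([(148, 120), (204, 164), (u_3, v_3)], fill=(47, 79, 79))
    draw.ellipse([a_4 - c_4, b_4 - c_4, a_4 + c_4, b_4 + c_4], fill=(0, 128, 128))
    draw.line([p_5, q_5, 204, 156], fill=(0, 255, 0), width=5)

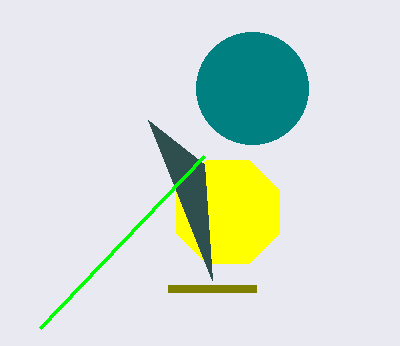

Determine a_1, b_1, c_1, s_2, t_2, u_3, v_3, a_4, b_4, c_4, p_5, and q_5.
a_1 = 228
b_1 = 212
c_1 = 56
s_2 = 256
t_2 = 288
u_3 = 212
v_3 = 280
a_4 = 252
b_4 = 88
c_4 = 56
p_5 = 40
q_5 = 328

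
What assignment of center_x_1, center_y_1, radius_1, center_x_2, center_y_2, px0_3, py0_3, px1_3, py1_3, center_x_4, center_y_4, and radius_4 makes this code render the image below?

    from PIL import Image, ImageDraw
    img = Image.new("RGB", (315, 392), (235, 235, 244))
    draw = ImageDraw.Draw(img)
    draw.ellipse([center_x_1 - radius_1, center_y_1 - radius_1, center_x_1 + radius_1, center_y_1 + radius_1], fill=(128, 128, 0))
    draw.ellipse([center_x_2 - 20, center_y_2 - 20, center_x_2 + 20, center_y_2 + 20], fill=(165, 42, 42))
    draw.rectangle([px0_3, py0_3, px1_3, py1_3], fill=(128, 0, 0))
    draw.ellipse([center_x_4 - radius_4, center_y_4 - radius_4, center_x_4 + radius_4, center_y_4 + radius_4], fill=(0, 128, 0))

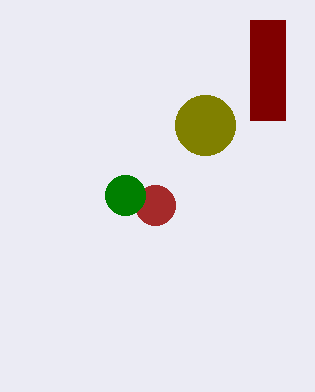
center_x_1 = 205, center_y_1 = 125, radius_1 = 30, center_x_2 = 155, center_y_2 = 205, px0_3 = 250, py0_3 = 20, px1_3 = 285, py1_3 = 120, center_x_4 = 125, center_y_4 = 195, radius_4 = 20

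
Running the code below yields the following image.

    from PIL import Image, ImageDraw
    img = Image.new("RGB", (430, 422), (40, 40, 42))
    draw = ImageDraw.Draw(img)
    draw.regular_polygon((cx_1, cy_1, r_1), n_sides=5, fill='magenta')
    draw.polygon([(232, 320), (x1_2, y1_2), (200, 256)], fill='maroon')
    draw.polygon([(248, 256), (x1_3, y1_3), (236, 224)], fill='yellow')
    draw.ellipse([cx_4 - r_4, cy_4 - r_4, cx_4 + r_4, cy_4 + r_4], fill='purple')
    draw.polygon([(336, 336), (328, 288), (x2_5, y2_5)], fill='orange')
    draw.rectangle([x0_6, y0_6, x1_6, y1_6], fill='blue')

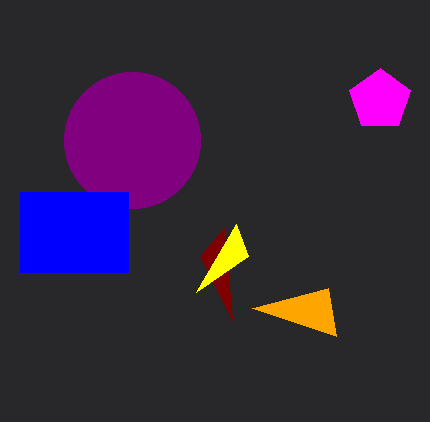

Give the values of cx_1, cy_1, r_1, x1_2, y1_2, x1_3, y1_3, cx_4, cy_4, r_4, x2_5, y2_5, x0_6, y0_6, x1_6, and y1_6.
cx_1 = 380
cy_1 = 100
r_1 = 32
x1_2 = 224
y1_2 = 228
x1_3 = 196
y1_3 = 292
cx_4 = 132
cy_4 = 140
r_4 = 68
x2_5 = 252
y2_5 = 308
x0_6 = 20
y0_6 = 192
x1_6 = 128
y1_6 = 272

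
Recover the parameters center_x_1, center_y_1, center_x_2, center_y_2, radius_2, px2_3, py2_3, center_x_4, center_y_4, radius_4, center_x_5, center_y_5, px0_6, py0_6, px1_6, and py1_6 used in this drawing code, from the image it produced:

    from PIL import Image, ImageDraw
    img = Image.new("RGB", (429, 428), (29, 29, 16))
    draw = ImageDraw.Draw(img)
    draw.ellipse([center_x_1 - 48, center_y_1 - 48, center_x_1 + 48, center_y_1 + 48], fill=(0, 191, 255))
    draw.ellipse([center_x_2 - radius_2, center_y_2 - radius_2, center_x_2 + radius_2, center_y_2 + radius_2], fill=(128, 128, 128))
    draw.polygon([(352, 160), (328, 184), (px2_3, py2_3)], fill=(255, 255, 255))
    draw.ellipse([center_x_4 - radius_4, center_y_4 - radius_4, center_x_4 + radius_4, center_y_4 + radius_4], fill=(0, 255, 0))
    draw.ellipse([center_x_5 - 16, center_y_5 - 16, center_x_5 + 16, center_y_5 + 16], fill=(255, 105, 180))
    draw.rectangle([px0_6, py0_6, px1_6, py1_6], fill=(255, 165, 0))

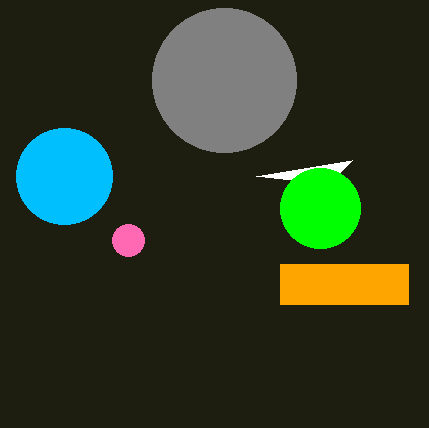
center_x_1 = 64; center_y_1 = 176; center_x_2 = 224; center_y_2 = 80; radius_2 = 72; px2_3 = 256; py2_3 = 176; center_x_4 = 320; center_y_4 = 208; radius_4 = 40; center_x_5 = 128; center_y_5 = 240; px0_6 = 280; py0_6 = 264; px1_6 = 408; py1_6 = 304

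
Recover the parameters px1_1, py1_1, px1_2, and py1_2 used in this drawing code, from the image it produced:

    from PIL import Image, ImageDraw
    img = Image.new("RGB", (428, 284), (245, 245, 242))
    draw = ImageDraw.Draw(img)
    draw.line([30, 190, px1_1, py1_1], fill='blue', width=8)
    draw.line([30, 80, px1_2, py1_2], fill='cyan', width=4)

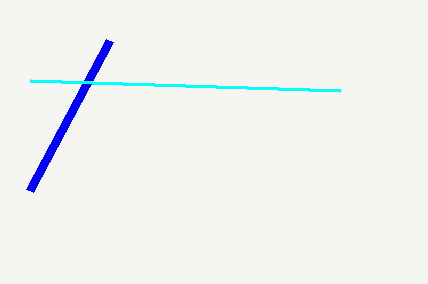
px1_1 = 110
py1_1 = 40
px1_2 = 340
py1_2 = 90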